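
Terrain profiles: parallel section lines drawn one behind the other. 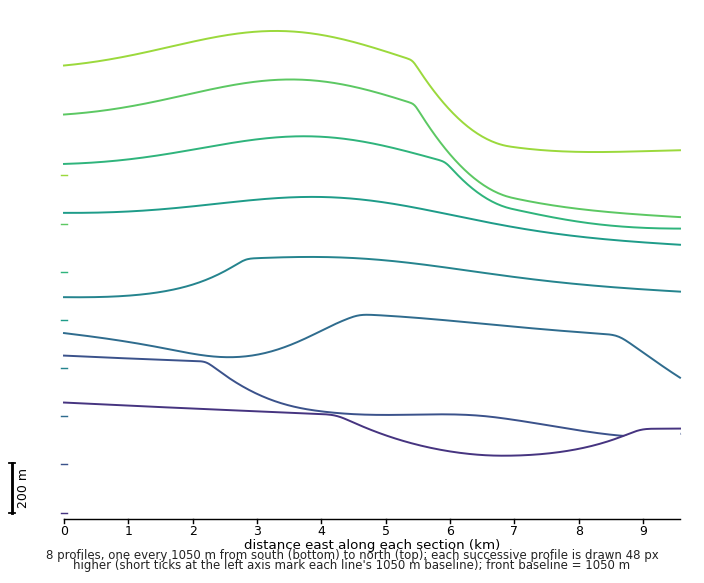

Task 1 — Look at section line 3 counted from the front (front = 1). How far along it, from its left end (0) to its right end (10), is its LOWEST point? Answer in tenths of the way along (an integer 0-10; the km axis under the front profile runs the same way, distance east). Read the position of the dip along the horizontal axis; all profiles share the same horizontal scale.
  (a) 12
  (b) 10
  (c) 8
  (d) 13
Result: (b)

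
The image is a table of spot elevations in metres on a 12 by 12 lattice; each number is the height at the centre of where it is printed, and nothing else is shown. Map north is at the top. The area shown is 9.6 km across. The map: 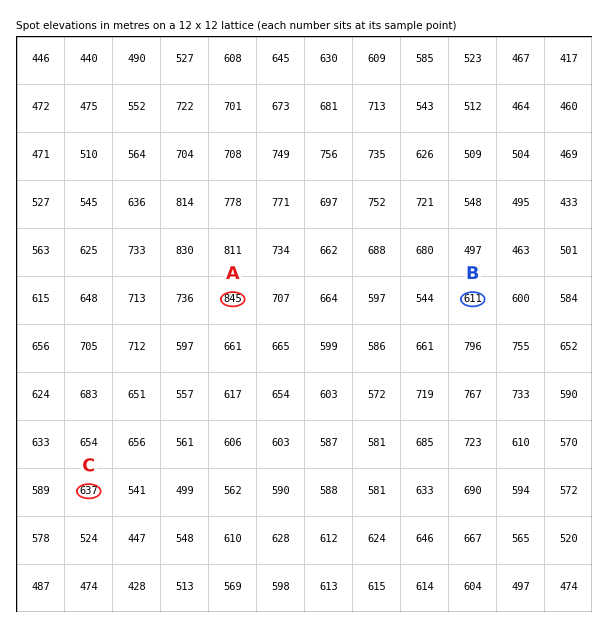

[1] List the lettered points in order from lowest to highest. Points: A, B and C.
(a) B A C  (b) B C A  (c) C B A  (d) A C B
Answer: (b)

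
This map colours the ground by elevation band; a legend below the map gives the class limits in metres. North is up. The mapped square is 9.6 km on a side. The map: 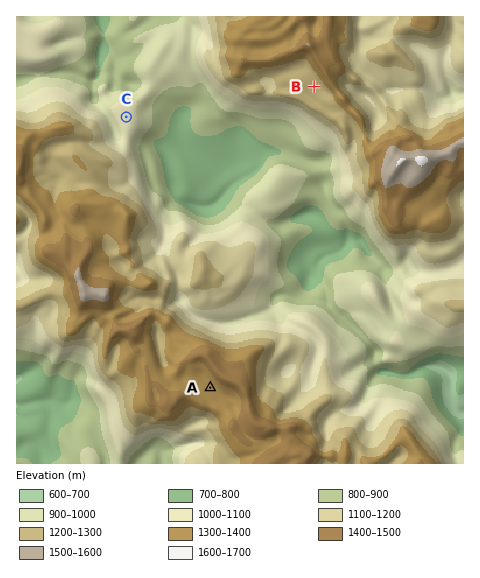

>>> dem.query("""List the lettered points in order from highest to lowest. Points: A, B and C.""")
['A', 'B', 'C']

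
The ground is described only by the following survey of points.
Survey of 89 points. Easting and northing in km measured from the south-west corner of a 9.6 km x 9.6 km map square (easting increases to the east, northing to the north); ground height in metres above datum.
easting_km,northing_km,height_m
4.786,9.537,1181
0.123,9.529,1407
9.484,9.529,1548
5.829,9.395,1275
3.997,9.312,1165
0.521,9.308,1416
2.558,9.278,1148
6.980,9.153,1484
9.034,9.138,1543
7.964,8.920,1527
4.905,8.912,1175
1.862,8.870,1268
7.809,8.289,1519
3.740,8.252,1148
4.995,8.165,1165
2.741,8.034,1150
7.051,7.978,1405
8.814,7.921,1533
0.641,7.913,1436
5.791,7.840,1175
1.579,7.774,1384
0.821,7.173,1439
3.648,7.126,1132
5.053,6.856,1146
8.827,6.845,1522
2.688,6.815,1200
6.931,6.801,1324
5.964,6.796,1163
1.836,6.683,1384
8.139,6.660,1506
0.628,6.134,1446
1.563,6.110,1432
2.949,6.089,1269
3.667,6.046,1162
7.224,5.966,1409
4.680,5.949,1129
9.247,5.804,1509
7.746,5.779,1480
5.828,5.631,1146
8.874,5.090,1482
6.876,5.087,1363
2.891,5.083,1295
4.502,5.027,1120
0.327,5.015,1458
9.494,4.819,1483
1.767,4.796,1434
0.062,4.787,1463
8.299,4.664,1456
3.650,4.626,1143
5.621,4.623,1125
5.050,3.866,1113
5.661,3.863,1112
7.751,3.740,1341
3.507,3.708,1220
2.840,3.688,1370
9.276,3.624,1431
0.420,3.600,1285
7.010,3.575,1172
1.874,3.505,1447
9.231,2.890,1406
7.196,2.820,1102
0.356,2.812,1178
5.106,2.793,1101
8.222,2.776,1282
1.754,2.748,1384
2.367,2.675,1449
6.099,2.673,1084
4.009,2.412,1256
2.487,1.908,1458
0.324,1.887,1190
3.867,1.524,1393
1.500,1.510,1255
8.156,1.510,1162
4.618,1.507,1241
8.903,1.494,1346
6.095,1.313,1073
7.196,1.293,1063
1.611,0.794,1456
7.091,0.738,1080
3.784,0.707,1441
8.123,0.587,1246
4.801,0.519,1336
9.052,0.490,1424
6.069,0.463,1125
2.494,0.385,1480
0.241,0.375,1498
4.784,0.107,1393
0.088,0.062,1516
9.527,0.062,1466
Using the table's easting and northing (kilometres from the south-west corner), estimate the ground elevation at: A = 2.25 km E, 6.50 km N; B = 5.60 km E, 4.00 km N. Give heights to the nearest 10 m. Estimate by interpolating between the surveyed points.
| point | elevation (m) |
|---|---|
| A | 1320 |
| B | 1110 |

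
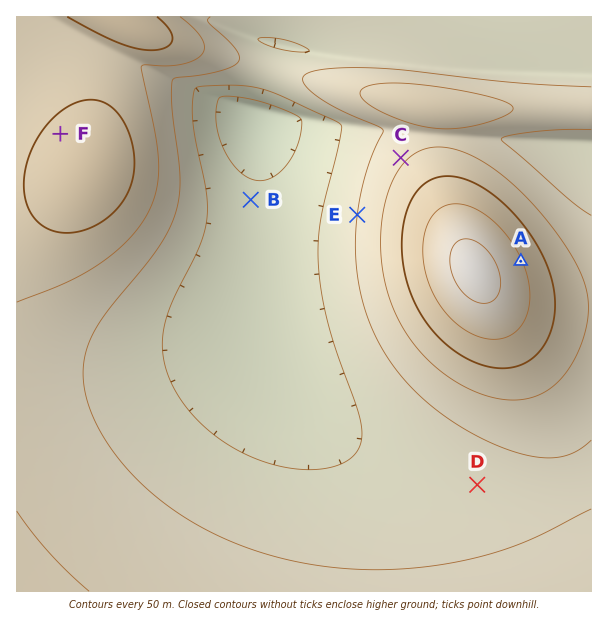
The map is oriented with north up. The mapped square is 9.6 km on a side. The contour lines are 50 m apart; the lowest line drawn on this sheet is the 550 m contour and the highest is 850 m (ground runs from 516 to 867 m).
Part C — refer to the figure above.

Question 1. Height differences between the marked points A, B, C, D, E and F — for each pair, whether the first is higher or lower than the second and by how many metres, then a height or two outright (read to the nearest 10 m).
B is lower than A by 240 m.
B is lower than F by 200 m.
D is lower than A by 170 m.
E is lower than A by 150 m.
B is lower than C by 130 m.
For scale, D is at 630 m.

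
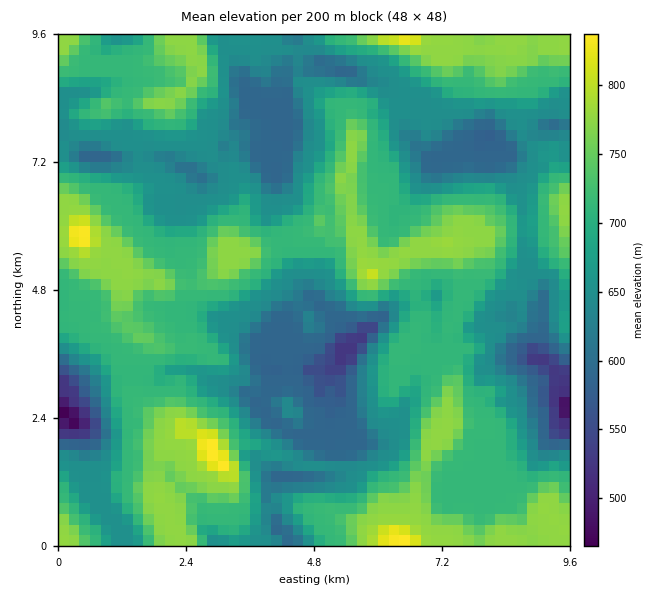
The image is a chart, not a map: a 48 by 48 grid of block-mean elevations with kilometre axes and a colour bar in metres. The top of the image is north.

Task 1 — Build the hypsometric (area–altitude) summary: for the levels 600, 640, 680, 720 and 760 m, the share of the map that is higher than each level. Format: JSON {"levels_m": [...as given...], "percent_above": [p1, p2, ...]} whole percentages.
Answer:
{"levels_m": [600, 640, 680, 720, 760], "percent_above": [86, 80, 55, 25, 17]}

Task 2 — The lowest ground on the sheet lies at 465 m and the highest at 835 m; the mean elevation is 685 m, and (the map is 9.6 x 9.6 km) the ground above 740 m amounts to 18.8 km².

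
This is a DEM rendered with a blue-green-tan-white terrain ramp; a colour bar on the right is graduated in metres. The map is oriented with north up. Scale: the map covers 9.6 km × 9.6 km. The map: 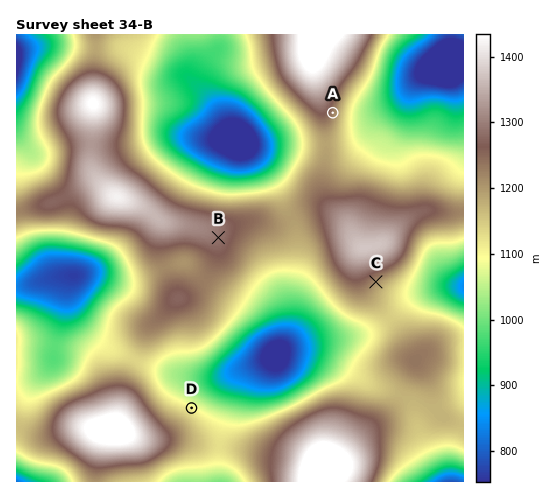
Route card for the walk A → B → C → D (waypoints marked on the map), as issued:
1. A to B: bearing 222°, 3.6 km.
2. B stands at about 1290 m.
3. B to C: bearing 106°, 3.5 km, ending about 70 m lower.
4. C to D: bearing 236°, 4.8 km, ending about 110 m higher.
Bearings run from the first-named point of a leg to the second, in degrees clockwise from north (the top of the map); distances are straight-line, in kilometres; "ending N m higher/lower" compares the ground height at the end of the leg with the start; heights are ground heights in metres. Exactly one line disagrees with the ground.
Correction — Line 4: it should read "ending about 110 m lower".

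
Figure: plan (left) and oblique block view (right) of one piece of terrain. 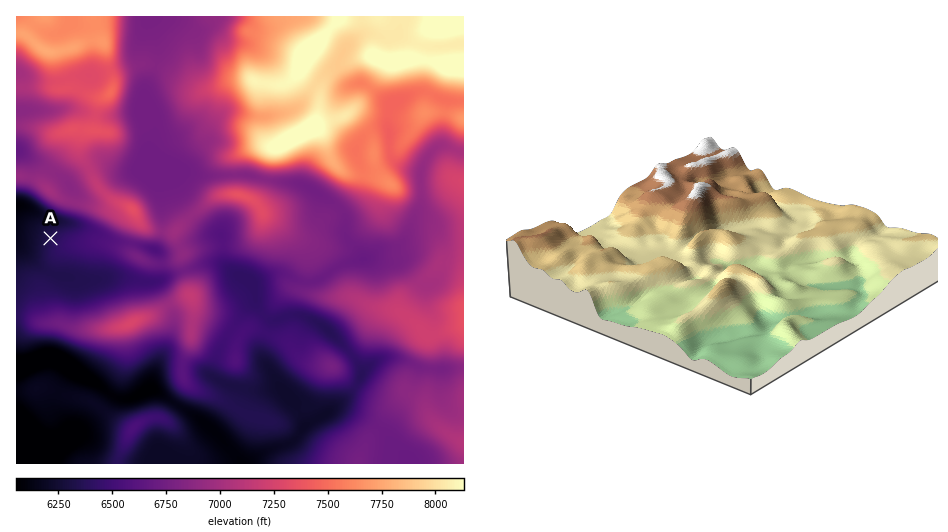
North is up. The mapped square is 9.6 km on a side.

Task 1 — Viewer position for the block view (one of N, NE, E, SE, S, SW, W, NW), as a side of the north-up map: SW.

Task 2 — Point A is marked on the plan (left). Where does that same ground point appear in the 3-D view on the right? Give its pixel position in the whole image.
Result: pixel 638 310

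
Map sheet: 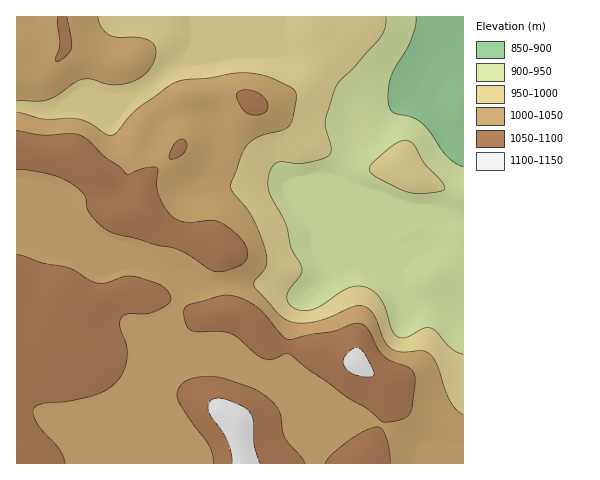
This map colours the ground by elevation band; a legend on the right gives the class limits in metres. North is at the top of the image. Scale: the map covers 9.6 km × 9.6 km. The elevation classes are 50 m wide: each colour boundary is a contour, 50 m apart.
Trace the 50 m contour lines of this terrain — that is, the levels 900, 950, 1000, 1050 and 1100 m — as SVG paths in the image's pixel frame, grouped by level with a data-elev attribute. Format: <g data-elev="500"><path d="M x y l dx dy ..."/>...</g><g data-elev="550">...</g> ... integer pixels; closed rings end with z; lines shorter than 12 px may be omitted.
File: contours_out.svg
<g data-elev="900"><path d="M463 166l-7-2-10-9-17-24-8-8-9-6-17-4-6-7-1-12 3-17 19-35 5-16 1-9"/></g><g data-elev="950"><path d="M463 354l-11-5-15-17-6-4-8 1-17 8-9-1-5-7-6-20-5-9-7-8-9-5-8-1-9 2-27 18-13 4-7 0-7-2-4-3-3-5 1-8 12-16 2-7-11-21-6-26-16-29-1-11 2-10 3-7 5-3 28 1 16-4 8-5 1-7-6-25 9-32 6-9 14-13 27-31 4-10 1-10"/><path d="M411 193l10 1 17-2 6-2 1-3-5-7-16-18-11-18-4-3-5-1-7 3-9 7-16 14-3 5 2 4 6 5 23 11z"/></g><g data-elev="1000"><path d="M463 415l-7-5-6-10-12-33-6-11-8-5-22 1-12-4-6-8-10-25-7-8-11-1-36 15-14 2-12 0-7-3-7-4-25-29-1-6 9-10 3-6 0-14-13-33-7-10-14-16-1-7 11-32 7-10 9-6 26-7 6-5 3-8 3-20-1-5-3-4-25-12-19-3-13 0-26 5-29 3-10 4-31 22-10 10-12 15-6 3-5-1-15-10-10-4-11-2-25 1-28-7"/><path d="M17 101l22 0 9-1 9-5 18-13 8-3 8 0 18 5 10 1 15-4 13-8 5-8 3-9 1-7-3-6-12-5-23-1-8-2-8-7-4-11"/></g><g data-elev="1050"><path d="M65 463l-6-14-22-26-4-9 1-5 8-5 26-3 24-5 11-4 9-6 10-12 5-16 0-12-7-20 1-8 6-4 18 0 12-3 12-7 2-4 0-3-4-6-6-6-23-8-12-1-20 7-9 0-7-2-21-13-26-5-26-9"/><path d="M305 463l-4-7-15-17-3-7-4-21-5-7-8-8-14-8-29-10-14-2-15 2-8 3-5 4-4 6 0 7 14 23 18 24 3 9 1 9"/><path d="M391 463l-5-26-4-8-5-2-12 3-14 9-19 15-7 9"/><path d="M382 421l6 1 10-2 7-2 4-4 3-8 3-30-2-5-4-3-18-7-8-6-6-7-8-18-6-5-9-1-20 7-46 8-7-4-22-27-10-6-12-5-9-2-8 1-31 9-5 3 0 5 1 8 2 6 3 3 7 2 23-1 10 2 9 6 18 16 8 4 7 0 13-5 5 0 56 42 23 14z"/><path d="M17 169l11 1 21 4 12 4 10 5 13 12 3 14 5 7 10 11 10 6 46 12 18 4 14 7 18 13 7 2 8 0 13-4 7-3 4-6 0-8-4-8-8-10-12-8-12-4-26 2-9-3-5-4-7-9-6-12-1-11 1-14-1-2-13 1-17 6-7-7-16-11-16-16-7-5-11-2-28 2-25-4"/><path d="M170 159l8-2 7-5 2-7-2-5-5-1-5 4-6 11z"/><path d="M250 115l8 0 7-3 3-4-1-6-4-6-7-4-8-2-7 1-4 4 1 6 5 9z"/><path d="M58 17l-1 8 3 18-5 16 1 2 1 1 10-7 4-7 0-8-4-23"/></g><g data-elev="1100"><path d="M259 463l-5-17-1-25-3-9-6-5-12-5-10-4-7 0-6 5 0 8 18 29 4 12 1 11"/><path d="M359 376l11 1 3-1 1-2-10-21-3-4-5-1-9 6-4 8 5 9z"/></g>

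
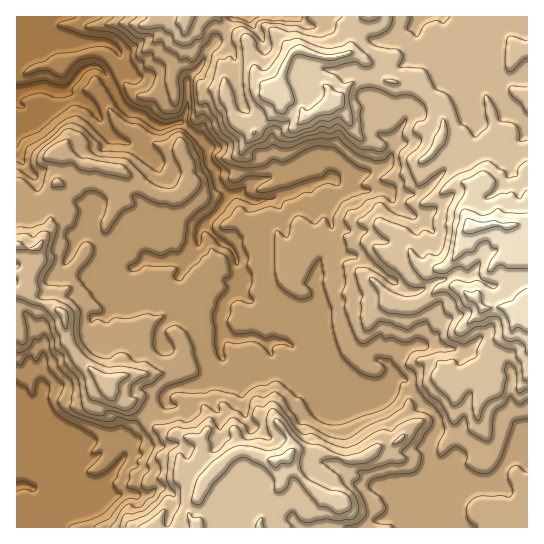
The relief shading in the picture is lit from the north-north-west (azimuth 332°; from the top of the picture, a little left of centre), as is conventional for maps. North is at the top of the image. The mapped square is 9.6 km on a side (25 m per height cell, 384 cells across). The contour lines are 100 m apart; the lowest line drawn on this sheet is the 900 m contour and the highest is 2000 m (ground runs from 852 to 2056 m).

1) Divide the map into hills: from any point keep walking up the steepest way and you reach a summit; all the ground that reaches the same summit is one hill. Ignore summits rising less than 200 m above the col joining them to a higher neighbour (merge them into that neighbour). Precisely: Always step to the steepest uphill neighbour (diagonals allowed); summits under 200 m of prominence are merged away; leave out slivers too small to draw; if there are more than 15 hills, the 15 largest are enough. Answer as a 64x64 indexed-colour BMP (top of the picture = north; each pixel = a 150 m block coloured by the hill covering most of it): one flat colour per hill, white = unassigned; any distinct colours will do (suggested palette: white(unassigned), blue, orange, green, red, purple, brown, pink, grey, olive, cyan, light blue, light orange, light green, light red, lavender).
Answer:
<image width="64" height="64" href="data:image/bmp;base64,Qk12CAAAAAAAAHYAAAAoAAAAQAAAAEAAAAABAAQAAAAAAAAIAAATCwAAEwsAABAAAAAAAAAA////ALR3HwAOf/8ALKAsACgn1gC9Z5QAS1aMAMJ34wB/f38AIr28AM++FwDox64AeLv/AIrfmACWmP8A1bDFACIiIiIiIiIiIiIiIiIiIiIiIiIiIiIiIiIhERERERERIiIiIiIiIiIiIiIiIiIiIiIiIiIiIiIiIiEREREREREiIiIiIiIiIiIiIiIiIiIiIiIiIiIiIiIiIRERERERESIiIiIiIiIiIiIiIiIiIiIiIiIiIiIiIiIhERERERERIiIiIREiIiIiIiIiIiIiIiIiIiIiIiIiIhERERERERERERERERIiIiIiIiIiIiIiIiIiIiIiIiIiIRERERERERERERERESIiIiIiIiIiIiIiIiIiIiIiIiIhEREREREREREREREREiIiIiIiIiIiIiIiIiIiIiIiIiIRERERERERERETMRESIiIiIiIiIiIiIiIiIiIiIiIiIhEREREREREREREzMREiIiIiIiIiIiIiIiIiIiIiIiIiERERERERERERETMzEyIiIiIiIiIiIiIiIiIiIiIiIiIRERERERETERETMzMzIiIiIiIiIiIiIiIiIiIiIiIiIhERERERETMzETMzMzMyIiIiIiIiIiIiIiIiIiIiIiIiIRERERERMzMzMzMzMzMiIiIiIiIiIiIiIiIiIiIiIiIhEREREREzMzMzMzMzMzIiIiIiIiIiIiIiIiIiIiIiIhERERERETMzMzMzMzMzMyIiIiIiIiIiIiIhERESIiIhERERERERMzMzMzMzMzMzMiIiIiIiIiIiIiEREREiIhEREREREREzMzMzMzMzMzMzIiIiIiIiIiIiIRERERIhERERERERETMzMzMzMzMzMzMzMzIiIiIiIiIREREREhERERERERERMzMzMzMzMzMzMzMzMyIiIiIiIhEREREREREREREREREzMzMzMzMzMzMzMzMzIiIiIiIhERERERERERERERERETMzMzMzMzMzMzMzMzMREREiIhERERERERERERERERERMzMzMzMzMzMzMRMzMRERESIhEREREREREREREREREREzMzMzMzMzMzMRERERERERERERERERERERERERERERETMzMzMzETMzMxERERERERERERERERERERERERERERERMzMzMzERMzMzEREREREREREREREREREREREREREREREzMzMzMxMzMzMzERERERERERERERERERERERERERERETMzMzMzMzMzMzMzERERERERERERERERERERERERERERMzMzMzMzMzMzMzMxEREREREREREREREREREREREREREzMzMzMzMzMzMzMzERERERERERERERERERERERERERETMzMzMzMRMzMzMzERERERERERERERERERERERERERERMzMzMzERETMzMzEREREREREREREREREREREREREREREzMzMzEREREzMzMRERERERERERERERERERERERERERETMzMzERERERERMxERERERERERERERERERERERERERERMzMzMREREREREREREREREREREREREREREREREREREREzMzMxERERMxERERERERERERERERERERERERERERERETMzMzMREREzERERERERERERERERERERERERERERERERMzMzMxEREzMREREREREREREREREREREREREREREREREzMzMzMRMzMxERERERERERERERERERERERERERERERETMzMzMzMzMzMRERERERERERERERERERERERERERERERMzMzMzMzMzMzEREREREREREREREREREREREREREREREzMzMzMzMzMzMRERERERERERERERERERERERERERERETMzMzMzMzMzMxERERFEQRFERBEREURERERBERERERERMzMzMzMzMzMzERERFEREREREREFEREREREQREREREREzMzMzMzMzMzMREREUREREREREREREREREREERERERETMzMzMzMzMzMxEREURERERERERERERERERERBERERERMzMzMzMzMzMxERERREREREREREREREREREREREEREREzMzMzMzMzMRERERFEREREREREREREREREREREQRERETMzMzMzMzERERERFERERERERERERERERERERERBERERMzMzMzMzEREREREUREREREREREREREERREREREERERETMzMzMzERERERERFEREREREREREREERFEREREQREREREzMzMzERERERERERREREREREREREQRERRERERBEREREzMzMzMREREREREREURERERERERERBERREREREEREREzMzMzEREREREREREREUREREREREREREREREREQRERETMzMxERERERERERERERREREREREREREREREREQRERERERERERERERERERERERFERERERERERERERERERBEREREREREREREREREREREREURERERERERERERERERBERERERERERERERERERERERERRERERERERERERERERBERERERERERERERERERERERERREREREREREREREREREERERERERERERERERERERERERFEREREREREREREREREERERERERERERERERERERERERFEREREREREREREREREQRERERERERERERERERERERERFERERERERERERBERRERBERERERERERERERERERERERERREREREREREEREREUREEREREREREREREREREREREREREURERERBERERERERFEQRERERER"/>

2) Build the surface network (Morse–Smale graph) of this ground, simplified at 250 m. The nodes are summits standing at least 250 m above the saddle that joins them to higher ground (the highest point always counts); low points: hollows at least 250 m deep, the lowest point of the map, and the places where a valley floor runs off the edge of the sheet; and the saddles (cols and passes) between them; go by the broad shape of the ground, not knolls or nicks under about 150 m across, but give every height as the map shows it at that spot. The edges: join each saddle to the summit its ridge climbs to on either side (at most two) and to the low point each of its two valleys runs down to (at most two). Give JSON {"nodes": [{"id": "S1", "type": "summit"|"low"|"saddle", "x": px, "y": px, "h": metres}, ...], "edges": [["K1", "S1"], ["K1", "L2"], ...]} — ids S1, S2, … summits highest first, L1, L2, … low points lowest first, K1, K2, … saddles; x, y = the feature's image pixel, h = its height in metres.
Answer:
{"nodes": [
{"id": "S1", "type": "summit", "x": 471, "y": 226, "h": 2056},
{"id": "S2", "type": "summit", "x": 289, "y": 457, "h": 1847},
{"id": "S3", "type": "summit", "x": 106, "y": 383, "h": 1700},
{"id": "L1", "type": "low", "x": 17, "y": 90, "h": 852},
{"id": "L2", "type": "low", "x": 17, "y": 486, "h": 985},
{"id": "K1", "type": "saddle", "x": 435, "y": 414, "h": 1353},
{"id": "K2", "type": "saddle", "x": 143, "y": 418, "h": 1348},
{"id": "K3", "type": "saddle", "x": 165, "y": 194, "h": 1323}],
"edges": [["K1", "S1"], ["K1", "S2"], ["K1", "L1"], ["K2", "S2"], ["K2", "S3"], ["K2", "L1"], ["K2", "L2"], ["K3", "S1"], ["K3", "S3"], ["K3", "L1"]]}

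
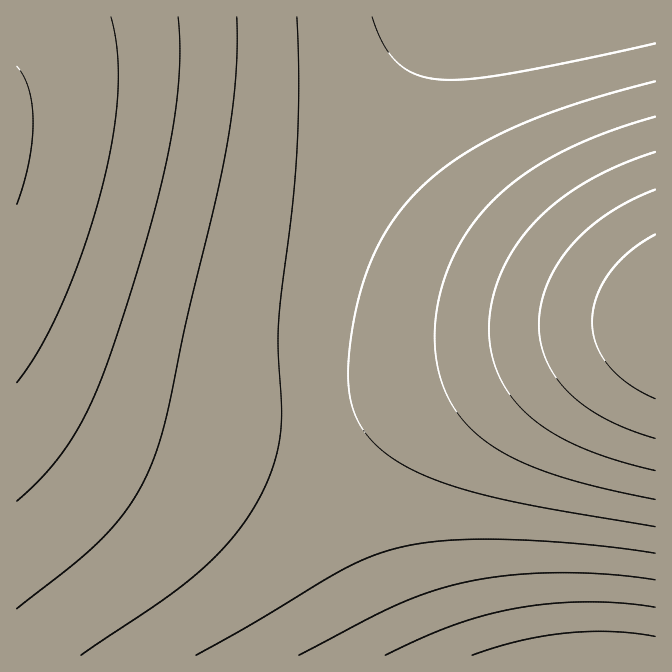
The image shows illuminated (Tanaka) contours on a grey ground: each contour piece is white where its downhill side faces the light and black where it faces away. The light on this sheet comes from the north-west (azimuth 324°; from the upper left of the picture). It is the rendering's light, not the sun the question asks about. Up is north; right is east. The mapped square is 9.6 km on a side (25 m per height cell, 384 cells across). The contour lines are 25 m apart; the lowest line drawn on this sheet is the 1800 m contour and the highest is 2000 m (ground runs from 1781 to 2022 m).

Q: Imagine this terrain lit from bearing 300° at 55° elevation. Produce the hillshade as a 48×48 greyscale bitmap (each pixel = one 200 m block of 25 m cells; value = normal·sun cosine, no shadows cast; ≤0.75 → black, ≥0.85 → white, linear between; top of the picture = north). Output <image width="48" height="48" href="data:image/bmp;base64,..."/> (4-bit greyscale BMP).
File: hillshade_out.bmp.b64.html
<image width="48" height="48" href="data:image/bmp;base64,Qk32BAAAAAAAAHYAAAAoAAAAMAAAADAAAAABAAQAAAAAAIAEAAATCwAAEwsAABAAAAAAAAAAAAAAABEREQAiIiIAMzMzAERERABVVVUAZmZmAHd3dwCIiIgAmZmZAKqqqgC7u7sAzMzMAN3d3QDu7u4A////AJmZiIiIiIiIiIiIh3d3d3d3d3d3eIiIiZmZmZiIiIiIiIiIiId3d3d3d3d3eIiIiJmZmZmZmIiIiIiIiIiHd3d3d3d3eIiIiJmZmZmZmZmYiIiIiIiIiId3d3d3iIiIiJmZmZmZmZmZmZiIiIiIiIiIiIiIiIiIiJmZmZmZmZmZmZmZmIiIiIiIiIiIiIiIiJmZmZmZmZmZmZmZmZmIiIiIiIiIiIiIiJmZmZmZmZmZmZmZmZmZmZiIiIiIiIiIiJmZmZmZmZmZmZmZmZmZmZmZmIiIiIiIiJmZmZmZmZmZmZmZmZmZmZmZmZmIiIiIiJmZmZmZmZmZmZmZmZmZmZmZmZmZmYiIiJmZmZmZmZmZmZmaqqqqqqqZmZmZmZmZiJmZmZmZmZmZmZmqqqqqqqqqqpmZmZmZmZmZmZmZmZmZmZqqqqqqqqqqqqqpmZmZmZmZmZmZmZmZmaqqqqqqqqqqqqqqqpmZmZmZmZmZmZmZmaqqqqq7u7u7qqqqqqqZmZmYiJmZmZmZmaqqqqu7u7u7u7uqqqqqmZmIiIiZmZmZmaqqqru7u7u7u7u7uqqqqpmIiIiJmZmZmaqqq7u7u7u7u7u7u7qqqpiIiIiImZmZmaqqq7u7u8zMzMu7u7u6qoiIiIiIiZmZmaqqq7u7zMzMzMzMu7u7uoiIiIiIiJmZmaqqq7u8zMzMzMzMzLu7u4iIiIiIiImZmZqqq7u8zMzMzMzMzMy7u4iIiIiIiImZmZqqq7vMzMzM3d3MzMzMu4iIiIiIiIiZmZqqq7vMzMzd3d3d3czMzJiIiIiIiIiZmZqqq7vMzM3d3d3d3d3MzJiIiIiIiIiJmZmqq7vMzM3d3d3d3d3czJiIiIiIiIiJmZmqq7vMzM3d3d3d3d3dzJmIiIiIiIiImZmqq7vMzN3d3d3d3d3d3ZmIiIiIiIiImZmqqru8zM3d3d3d3d3d3ZmIiIiIiIiImZmaqru8zM3d3d3e7d3d3ZmIiIiIiIiIiZmaqru8zM3d3d3u7u3d3ZmYiIiIiIiIiZmaqru8zM3d3d3u7u7d3ZmYiIiIiIiIiJmZqqu7zMzd3d3e7u7d3ZmYiIiIiIiIiJmZqqu7zMzd3d3d7u7t3ZmZiIiIiIiIiJmZqqu7vMzN3d3d3u7t3ZmZiIiIiIiIiJmZmqq7vMzN3d3d3e7t3ZmZiIiIiIiIiImZmqq7u8zM3d3d3d3d3ZmZmIiIiIiIiImZmqqru8zMzd3d3d3d3ZmZmIiIiIiIiImZmaqru7zMzN3d3d3d3amZmYiIiIiIiIiZmaqqu7vMzM3d3d3d3aqZmYiIiIiIiIiZmaqqu7u8zMzd3d3d3aqZmZiIiIiIiIiZmZqqq7u7zMzM3d3d3aqZmZmIiIiIiIiZmZqqqru7vMzMzd3d3aqpmZmIiIiIiIiJmZmqqqu7u8zMzN3d3aqpmZmYiIiIiIiJmZmqqqu7u7zMzMzd3aqqmZmZiIiIiIiJmZmaqqq7u7vMzMzM3aqqmZmZiIiIiIiJmZmZqqqru7u8zMzMzA=="/>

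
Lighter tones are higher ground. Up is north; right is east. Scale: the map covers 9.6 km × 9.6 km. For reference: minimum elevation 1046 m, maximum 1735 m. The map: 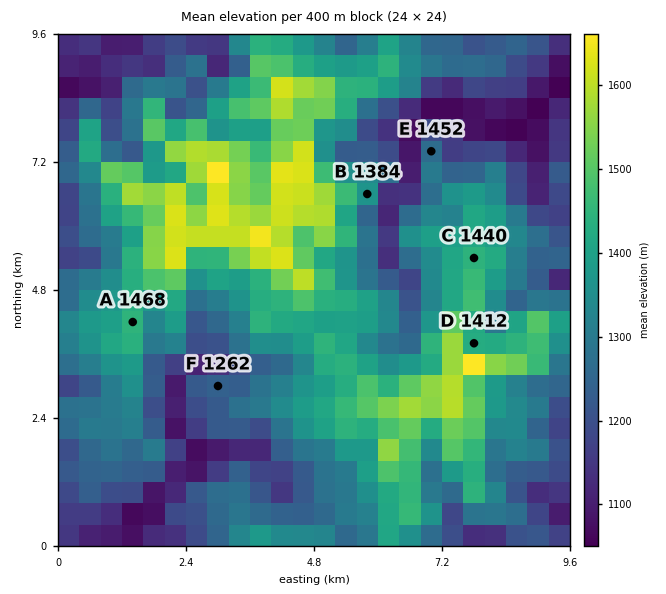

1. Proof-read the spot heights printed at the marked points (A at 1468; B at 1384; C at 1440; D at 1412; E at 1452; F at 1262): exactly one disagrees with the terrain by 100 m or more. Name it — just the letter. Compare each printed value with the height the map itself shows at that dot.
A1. E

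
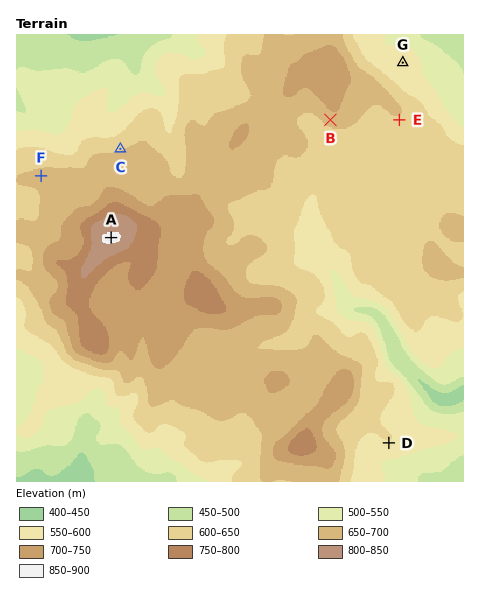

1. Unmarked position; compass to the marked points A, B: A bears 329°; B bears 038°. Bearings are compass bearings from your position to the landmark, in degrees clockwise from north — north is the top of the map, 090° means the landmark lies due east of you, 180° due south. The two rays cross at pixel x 166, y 330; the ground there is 730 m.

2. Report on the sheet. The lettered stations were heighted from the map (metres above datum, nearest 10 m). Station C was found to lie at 650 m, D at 590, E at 640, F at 670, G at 580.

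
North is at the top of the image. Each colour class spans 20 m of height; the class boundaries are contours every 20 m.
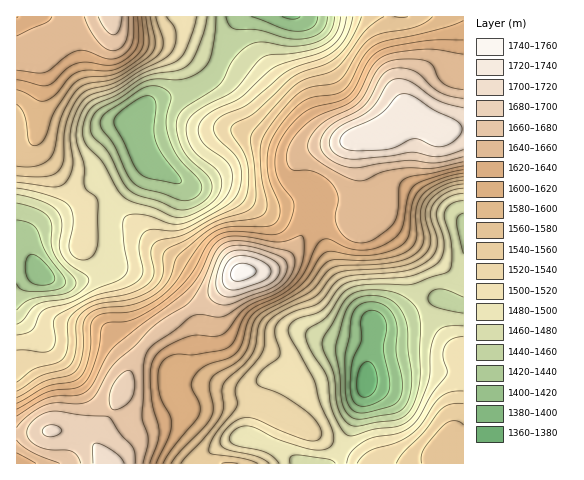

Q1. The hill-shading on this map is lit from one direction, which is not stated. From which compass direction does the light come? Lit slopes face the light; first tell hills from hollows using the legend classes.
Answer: W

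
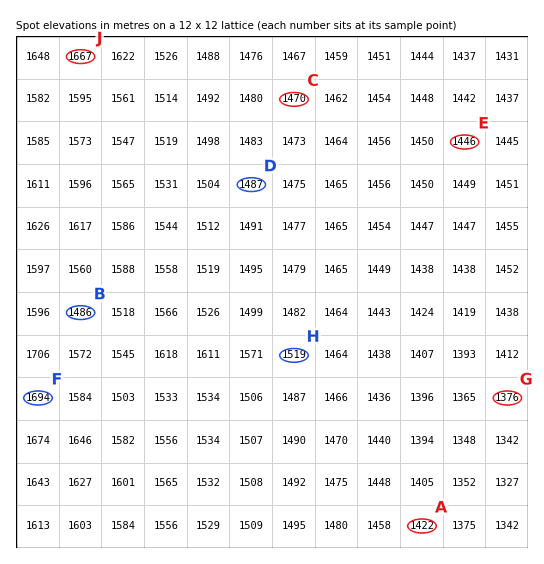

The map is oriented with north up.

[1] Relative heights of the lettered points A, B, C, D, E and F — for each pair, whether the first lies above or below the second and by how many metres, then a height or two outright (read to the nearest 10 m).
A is below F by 270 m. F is above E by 240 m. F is above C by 220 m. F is above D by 200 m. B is below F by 200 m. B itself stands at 1490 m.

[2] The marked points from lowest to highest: G H J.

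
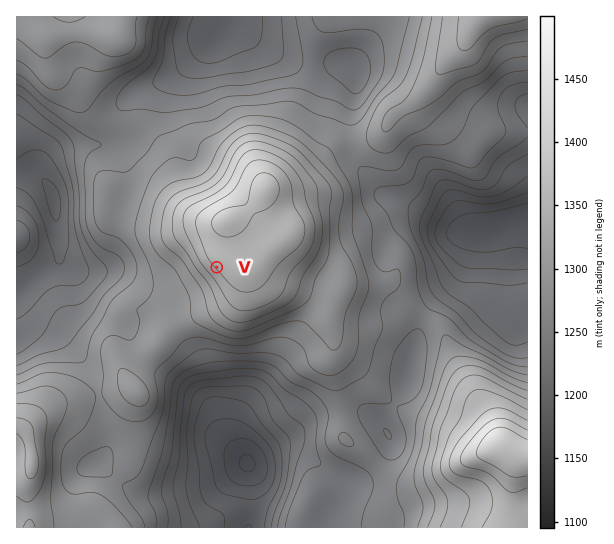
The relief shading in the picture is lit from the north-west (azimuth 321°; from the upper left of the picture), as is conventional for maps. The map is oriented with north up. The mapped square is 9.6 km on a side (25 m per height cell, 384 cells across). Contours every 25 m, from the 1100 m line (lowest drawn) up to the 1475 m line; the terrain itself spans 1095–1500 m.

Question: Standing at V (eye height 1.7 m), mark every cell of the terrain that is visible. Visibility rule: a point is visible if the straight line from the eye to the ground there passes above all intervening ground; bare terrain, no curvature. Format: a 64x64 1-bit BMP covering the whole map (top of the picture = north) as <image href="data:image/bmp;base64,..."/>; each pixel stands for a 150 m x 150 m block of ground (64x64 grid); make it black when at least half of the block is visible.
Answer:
<image width="64" height="64" href="data:image/bmp;base64,Qk0+AgAAAAAAAD4AAAAoAAAAQAAAAEAAAAABAAEAAAAAAAACAAATCwAAEwsAAAIAAAAAAAAA////AAAAAAB////5/AAAAH////j4AAAAf///8DgAAAA////gEAAAAD///8AAAAAAP///gAAAAAA/H/8AAAAAAD4P/wAAAAAAPgf+AAAAAAA/A/4AAAAAAH8B/AAAAAAAf4H8AAAAAAD/gPwAAAAAAP+AfAAAAAAA/8B4AAAAAAD/wPgAAAAAAP/B+AAAAAAA/8PwAAAAAAD/h/AAAAAAAP+P8AAAAAAA/w/8AAAAAAD+H/wAAAAAAP4f/AAAAAAA/z/8AAAAAAD/v/wAAAAAAP///gAAAAAA/x//gAAAAAD/j//gAAAAAP+P/+AAAAAA////4AAAAAD///hgAAAAAP//8GAAAAAA//jgwAAAAAD/+MCAAAAAAPw8wAAAAAAA+D4AAAAAAADwPAAAAAAAAPA4AAAAAAAA4DAAAAAAAADAMAAAAAAAAMAAAAAAAAAAgAAAAAAAAAAAAAAAAAAAAAAAAAAAAAAAAAAAAAAAAAAAAAAAAAAAAAAAAAAAAAAAAAAAAAAAAAAAAAAAAAAAAAAAAAAAAAAAAAAAAAAAAAAAAAAAAAAAAAAAAAAAAAAAAAAAAAAAAAAAAAAAAAAAAAAAAAAAAAAAAAAAAAAAAAAAAAAAAAAAAAAAAAAAAAAAAAAAAAAAAAAAAAAAAAAAAAAAAAAAAAAAAAAAAAAAAAAAAAAAAAAAAA=="/>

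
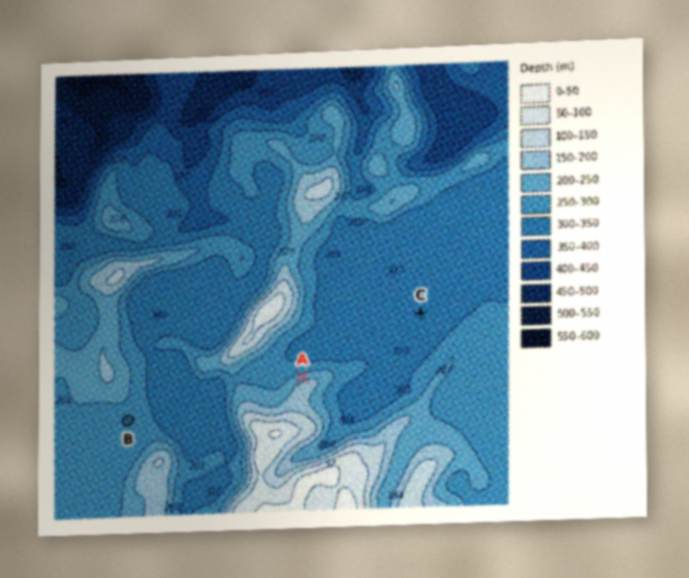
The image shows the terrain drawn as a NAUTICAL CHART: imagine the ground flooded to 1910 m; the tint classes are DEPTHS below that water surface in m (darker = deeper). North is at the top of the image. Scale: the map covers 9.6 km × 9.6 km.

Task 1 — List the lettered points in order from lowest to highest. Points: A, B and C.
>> C B A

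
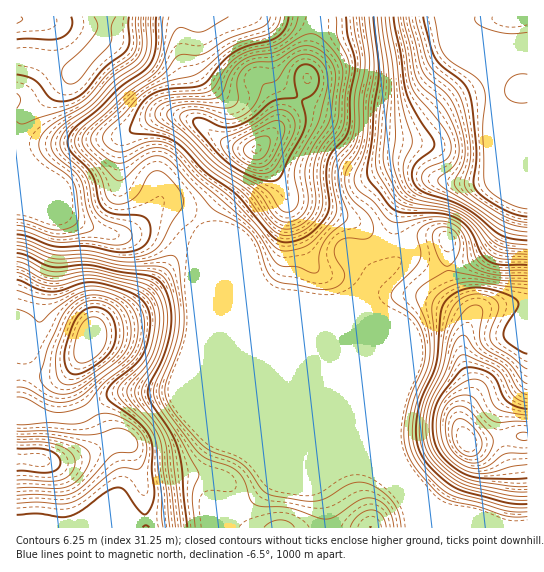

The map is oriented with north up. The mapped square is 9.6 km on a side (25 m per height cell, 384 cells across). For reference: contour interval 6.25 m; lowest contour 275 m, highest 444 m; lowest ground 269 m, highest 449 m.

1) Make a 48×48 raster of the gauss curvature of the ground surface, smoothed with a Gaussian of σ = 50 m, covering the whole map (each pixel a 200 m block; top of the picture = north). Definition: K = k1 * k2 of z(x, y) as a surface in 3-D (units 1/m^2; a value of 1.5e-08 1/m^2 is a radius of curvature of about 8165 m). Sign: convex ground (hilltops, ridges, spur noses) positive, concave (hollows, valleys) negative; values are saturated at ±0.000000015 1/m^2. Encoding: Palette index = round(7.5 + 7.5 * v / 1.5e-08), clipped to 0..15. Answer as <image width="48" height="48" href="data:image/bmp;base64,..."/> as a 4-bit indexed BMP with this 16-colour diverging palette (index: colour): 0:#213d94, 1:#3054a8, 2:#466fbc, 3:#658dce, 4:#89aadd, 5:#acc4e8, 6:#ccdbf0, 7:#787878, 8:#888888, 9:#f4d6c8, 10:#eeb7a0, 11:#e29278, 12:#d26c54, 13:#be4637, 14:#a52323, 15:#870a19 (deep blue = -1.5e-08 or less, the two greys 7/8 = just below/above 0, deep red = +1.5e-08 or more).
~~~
<image width="48" height="48" href="data:image/bmp;base64,Qk32BAAAAAAAAHYAAAAoAAAAMAAAADAAAAABAAQAAAAAAIAEAAATCwAAEwsAABAAAAAAAAAAlD0hAKhUMAC8b0YAzo1lAN2qiQDoxKwA8NvMAHh4eACIiIgAyNb0AKC37gB4kuIAVGzSADdGvgAjI6UAGQqHAHiHd3iIh1Z3d4d3eJmHd2e9uGeHeIh2I3iHZneId1Z3iId3d4h3d3eKp1d3d5uDNHiHZneId4h4iYd2Znh3d4d3hXd0E4mHiHiHd3iJiKp4iIiHaJiJh4d3dnd0Emdoq3eJmYeIhmd3ZnmpeYiIh3h2d3dlRrlFiViqmHd4hDaHZXmoaIiIh3d3d3NWi+pVeEnLl2Znh3d2VXhld4iIiHd3hyJYz/tnh1m5dmZmrtdVZ6h3eIiIiIiIhwN8//tEaXiHdmZ4z+hFeYh3iIiIiIiIdhSc7/kyfKhmiYeJvKdniIiIiIiIiIiIdzWc25dlioh2eId3d3eaiIiIiIiIiIiId0We+3iWZ4hmZUNERWjIiIiIiIiIiIiId0SO6WeFWaiJl0RUNFr4iIiIiIiIiIiIh1R6hmd2a0V4iGeHU0noiIiIiIiIiIiIh3Z2NXmoemZmaIeIdmaYeIiIiIiIiIiIiIq2Joq6d3d3irqYiZdneIiIiIiIiIiIiIv3RWeHZ4h2iry5mrhmd4iIiIiIiIiIiInXZUaHeYd3eKupmZhkd4iIiIiIiIiIiIqmiFeqmIeIebuoiZl0Z4iIiIiIiIiIiIt1Z2aJiId2acy5iap0Z4iIiIiIiIiHeJhVZ2d4iIdjSc3Kibt1d4iIiHd3d3d3d3VWeaqXZ4dSOM3Keblmh4iId3eHdneHd3dWeb2mVpZEWMyoZ4VHiIiHdmeIiHd3d4h2ZoqGaMdWZ6qHZTAmiIiHdph4mHd3iId3ZDWHeNhlZ3eJliAmiIiHd4d3h3d4iIh2UhWZh9lnh1WbuWNGiIiIlkZ1aJh3d4iGZSR3eIeLpjScqYZniIiIxBRkaah3d3h57nM0ZzWct0SKmId3eIiNtldleZd3ZmZs/8M1eDWbuFNXd3d4d4iZicyodlaIZVVv/8RYmleImVWIZnd3dmZmed7KdTWIdDNa+2V5qnd4iHnLh3eId3eId5u6hlZ4dTNVEViZmYiIioiZh3iId3iXQkeYh4qHdnm3ApuYiId4u5ZWeIiHdneGMBV3eKt2d4zYJImYiHd3mYVUaJmIZmeKlTZ2aKlVd3mXZmeIiHdmZ3d3aKu5d4m//Hh2aIdWh2d4qnaIiHZlWKqah5zKh3aP/Ih3eIdnh3d5y3eIiGZUWMy6hEiXdjFJuIh3d4h3d3d4qXeIiHdlRqqoYiREqlV4d6p3iJl3d3d4h3iIh4dlRnd3VHlo/ni6h6lmiZh4h3d4d3d4d3dmerhnd6uJuEaahmVGd3eIdmd4h3d3eIh4nNp4iKl3d0RoZWVGd2eYdmd4h3d3iYh4mqhniHVXmnZ4dod7qHeHd3h4h2Z3iXd3iIZVd0FHiHest2e+uImGd4h3d3d3iId3iHdmq1Jod2edxjfMqIqXd3d4iIiHd4h3d3d574R4eHZolliYd3iYd3eJmYiHd4h3d3eJzYRXiIZmeIdUVmZ3d3d4mHd3d3eIiHd3d3dniHd3iqY0VmZ3iIh3eHd4iHiIiHdmRZqHiHeInKdniYh3iZmHZniJmA=="/>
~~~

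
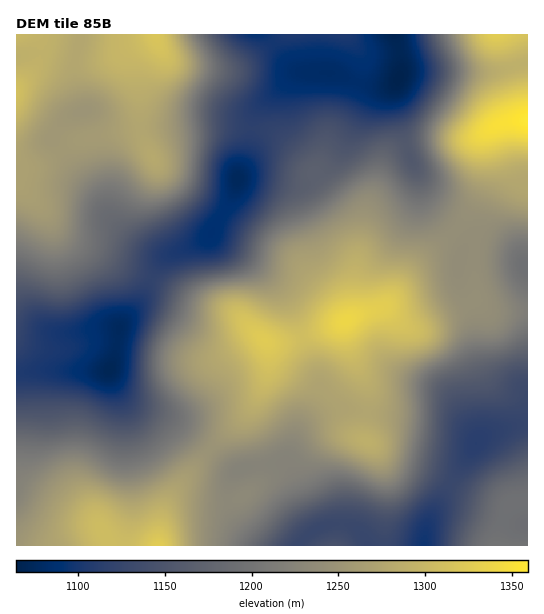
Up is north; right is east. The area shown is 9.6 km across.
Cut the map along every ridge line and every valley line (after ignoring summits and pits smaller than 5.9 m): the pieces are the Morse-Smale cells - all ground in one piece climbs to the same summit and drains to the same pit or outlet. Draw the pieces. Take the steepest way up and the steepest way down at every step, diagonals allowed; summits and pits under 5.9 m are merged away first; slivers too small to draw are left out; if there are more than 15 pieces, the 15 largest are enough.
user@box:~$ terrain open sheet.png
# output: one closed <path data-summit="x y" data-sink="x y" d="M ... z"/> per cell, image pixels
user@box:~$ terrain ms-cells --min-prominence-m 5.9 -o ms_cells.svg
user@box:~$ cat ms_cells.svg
<path data-summit="158 545" data-sink="110 369" d="M109 370l-74 0-19 3 1 173 141 0 3-27 6-15 16-23 26-30-10-10-30-22-27-9-12-7-15-19z"/><path data-summit="527 120" data-sink="398 79" d="M394 34l-112 1-9 9 18 23 12 5-6 1-8 5-32 30-5 20 13 2 14 7 17 15 21 25 22-24 28-54 6-6 16-6 8-5-2 6 1 23 11 38 10 23 7 24 8 13 23 21 17-22 12-24 0-45 3-7 7-6 11-4 23-2 0-56-5-1-20 7-21 3-76-2-5 3-1-21z"/><path data-summit="155 35" data-sink="238 179" d="M139 125l-1 2-8 3-56 12-13 10 12 17 23 24 11 22-13-14-20-12-40-7-13-5-5 0 0 6 27 25 12 19 10 10 42 20 26 14 18 7 8-14 7-7 40-18 6-6 3-8 20-33 4-19 9-20 4-24-21-3-17 0-40 5-17 6-8 7 0 6z"/><path data-summit="346 320" data-sink="475 444" d="M475 301l-57 26-12-1-21-17-14 1-26 11 0 10 4 14 19 44-1 24 80 6 19 10 11 13 14-9 37-12 0-110-34 0-8-2z"/><path data-summit="265 340" data-sink="110 369" d="M151 278l-10 22-22 29-3 23-7 17 2 7 12 20 7 7 12 7 27 9 41 31 38-38 8-12 12-28 0-27-33-31-40-12z"/><path data-summit="155 35" data-sink="110 369" d="M17 183l-1 189 10 1 9-3 71 1 5-3 4-11 4-28 22-29 10-21-86-42-10-10-12-19z"/><path data-summit="346 320" data-sink="398 79" d="M395 83l-22 10-6 6-28 54-22 23 30 37 8 23 0 73-4 9 34-12 8-9 18-26 44-40-23-22-8-13-25-75-4-17z"/><path data-summit="346 320" data-sink="238 179" d="M317 177l-14 6-10 0-36-6-18 1-11 27-17 30 7 7 35 21 27 25 15 27 8 22 46-18 6-10 1-65-4-19-8-16z"/><path data-summit="367 441" data-sink="423 545" d="M349 409l-22 4-20 10-11 14-9 24 29 68 13-4 17 0 12 5 11 16 54 0 5-23 23-39-21-11-37-14-19-14-7-3-3-3 3-26z"/><path data-summit="155 35" data-sink="398 79" d="M157 38l-1 7-13 15-4 11 1 57 9 22 0-6 8-7 10-4 47-7 37 3 6-21 32-30 8-5 6-1-12-5-18-24-31 22-13 4-18 0-38-7-8-6z"/><path data-summit="265 340" data-sink="238 179" d="M211 235l-16 10-29 12-7 7-7 15 43 23 40 12 31 28 12 1 23-5 2-2-8-21-15-27-27-25-35-21z"/><path data-summit="265 340" data-sink="423 545" d="M302 337l-16 5-19 1 1 29-12 28-8 12-37 36 0 3 18 16 10 3 23-5 25-1 10-33 22-38 0-14z"/><path data-summit="527 120" data-sink="527 267" d="M527 121l-16 0-10 2-11 6-5 6 0 49-13 29 0 11 5 19 30 8 11 6 9 10z"/><path data-summit="155 35" data-sink="83 111" d="M155 34l-8 7-38 17-34 1 0 21 9 31-15 6-14 15-3 8 9 11 13-9 8-3 43-8 14-4 0-56 4-11 13-15z"/><path data-summit="158 545" data-sink="423 545" d="M210 450l-27 31-16 23-7 21-1 20 103 1-19-17-10-12-5-12 0-18 4-11 5-5-8-4z"/>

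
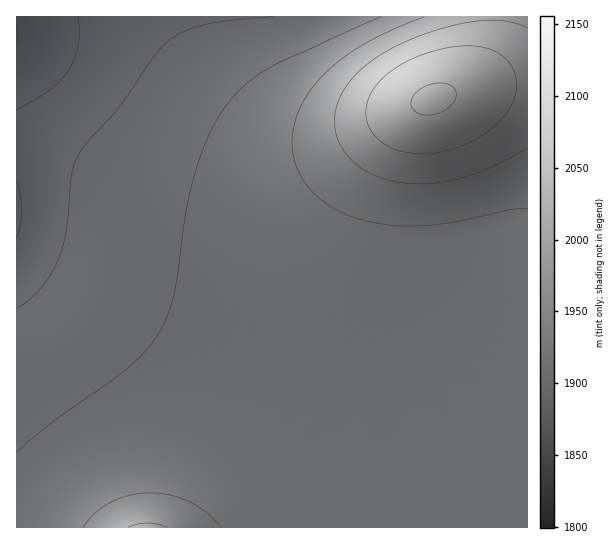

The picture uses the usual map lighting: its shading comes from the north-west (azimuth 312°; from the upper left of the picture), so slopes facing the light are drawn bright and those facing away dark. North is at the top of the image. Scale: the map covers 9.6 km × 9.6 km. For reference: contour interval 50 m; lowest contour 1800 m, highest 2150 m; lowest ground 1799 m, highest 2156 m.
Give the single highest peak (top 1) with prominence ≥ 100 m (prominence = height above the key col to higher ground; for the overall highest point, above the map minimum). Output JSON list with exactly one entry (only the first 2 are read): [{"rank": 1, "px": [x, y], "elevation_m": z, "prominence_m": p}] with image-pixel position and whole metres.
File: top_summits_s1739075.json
[{"rank": 1, "px": [433, 99], "elevation_m": 2156, "prominence_m": 357}]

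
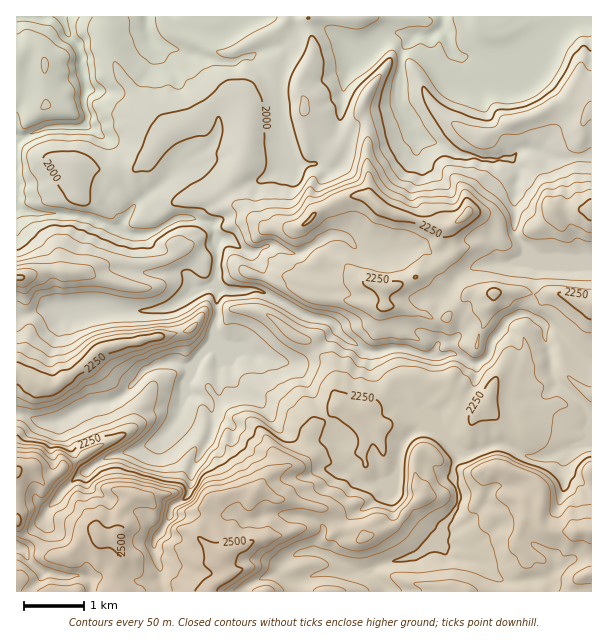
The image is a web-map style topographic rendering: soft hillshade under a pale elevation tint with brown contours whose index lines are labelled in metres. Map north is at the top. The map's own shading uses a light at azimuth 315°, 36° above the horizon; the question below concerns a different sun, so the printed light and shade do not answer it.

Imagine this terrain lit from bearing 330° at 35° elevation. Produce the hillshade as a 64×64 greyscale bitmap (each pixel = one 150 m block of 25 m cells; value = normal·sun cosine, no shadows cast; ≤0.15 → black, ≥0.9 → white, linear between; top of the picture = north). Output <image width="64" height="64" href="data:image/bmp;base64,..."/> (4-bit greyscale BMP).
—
<image width="64" height="64" href="data:image/bmp;base64,Qk12CAAAAAAAAHYAAAAoAAAAQAAAAEAAAAABAAQAAAAAAAAIAAATCwAAEwsAABAAAAAAAAAAAAAAABEREQAiIiIAMzMzAERERABVVVUAZmZmAHd3dwCIiIgAmZmZAKqqqgC7u7sAzMzMAN3d3QDu7u4A////AHfN3durmZiJqqu6UAS9uZq93Lqph4m7u7u6qqqqqalmiKu6qpqYiImqqqqEEEmpiJu7qqqZq7vMu7qpmIiZq6iZd2VWeJd3eaqZmZh0I2mYiJmIiJu8zMzLqpmYd3ibzLuGZmZ3h3d6qZmZh3ZTNpqZh2VFaJqruqqpmYiIiImruau7h3d3iIq6mZqpdTISR4h2VCI0VomZmZiZmIiHh3dYvN24iHdmatupmqupdDESRmZ3UzNFZ5mZiJmpiHZ2VQerzLqZmGVE3bqqqru6h1RGiJqYZUVmiZmYiamHeIh3A4ury6qqh1Ke3KmZmauqqXZ5q8qZdFVomZmImoiKu7tSSszMyqqYcz3sqZiYeId4dmiK3czHREWaiZiJmYnMzHUlzc3MuodlFv+4iIdmZVeJmJic3exjRGqYmImZd727VjBt3dyqmZhSn/upiXaIeKq6q6mr3admaaiJmZmGrbtVUQju/tzN3cp+/927qJqpmauqqZm8uYmYmHiZmYeMymVnEG3//u3d7s3//+3KiIiamqmIiKu5iKmYZ3iaqJvKh3mRA8/+3d3tu//u7tyodmiZmId3q6l2nNyYm7u6rNzLmstgCN3MzMy53u3t3cupd3iIiHesqHeM/+27vLqr3+7M7dowFXmau8qu3N3MvLuoiImIh53JmImt7suYiJm93tzf/+kgAViqu5zczMzLy5mImZiHjOypmHeamHd3iJqrzM3u/tkwBYqrqtzMzLu6mIiIiId5zLmYd3d4iIiIiKmaq83e7rczaaqqzLzMy6qZiIiIiHiZmZmHd4iIiIiIl1Voq8zd2oVXqqq8zMy7u6qYiIiJiIiJmZh3iIiIiIhTEBNYqr3Lh2eaqazdy7u7u6mJmYiIiIiZqXeImIiIh1QgABRWesyXZoqpqru6vMvLqqqqmIiIiIm7l4iImZmIZ3YwATRFnLhmiZmaqqq8zMy6qqupiIiIiKyniIiJmYmJqqYhJERayoZ5qZqqq7zNzMuqu7qZmaqZrMmIiImYmZq8zJQjRDWbuXmpmqqqu7u8u6q8zLu83bq924iIiZmZq7ze2lIiESV4d5mJqqqZmZq7urzu3Mze2oncmYiJmZi7q97utjIQAAIzeYiZmYdmebu6qazLqZq5ZK25mImZiMqqze/9uXQQABAoiIiIdmZ4q6p1RWZlZ3iWbMqYmaiIypms3///7tuGUQWHd3d3iamal2ZUVWZVaahJypiZmIe6mJq87/////7qAodmZnmry5iIh2ZmZmVnmUSrqYmIdpmYmZq7zM3e7/+SiGZoq6qXZVZ3VFZniHeIY1mod4d3ZniIiIiIh3ib7+isu7u6lTIjVnd2Z4mamIh0NHdnd3lDNFVVZVRDM1ec7L3u3KdEVWZ4iYd3iJmpmYZVaIiJqxESIiIjRFZlVWirmpmXVFeJmZmImGVWeKurupmau8zMQyMzM0V4mqmHd3eXQ0VomZmZmaq7qGVmirzMzLvN3MzKiIiHeJqpmHd3dpmIiaqqmZmqu8zLqHZoqru7uru7uv7cu7upmamYdVaHq7vLu7upmaq7qru6l1VoiImZmZmZ/t3LvLu7vMuYZXisy6u6mbuqqpmZmqqZdVZmZ4iId4fd3Mqru7zN3bqXaJy4VXdUarqZmIiImYd3d3dnd2ZmZszMy6u7u6q97bqHiIh0RVMliYiId3d2dkRnh3mGZlVVzN3dy7qZl2i93KiIiamJuEJGd4dlRWeIYiRnerl2ZlbMzMuph2aZh2iql3mqvMzdpUVWdlVnmqvIM2d6zJd3d6mIdlVWdnqphlZniKvM3e7bdlVmiavMzN2XiIrcuZmpqHdmZneHaKqZiIiZq7zM3u7bl4mrvN3d7cqpms3cq8yqmYiIeIh3eaqqmZmaq7vO7v/tupq83t3duqmJve7MzamZiIh4iId3mqqqqXeJqq3b7//aibvN3M26mYm83d3dqYiJiIiIiHd5mqqqh2eZmsqs7tp4m7zMzMuqmaq83cypmZmYiaqph3iJmaqYd4iZmom8yoiZu7zcuqqpmqq7u7u6qqqqqqqYd4iZmqh3iJiIiJvJeImrvLqXd4iZmZmIztzMy7u6qph3eImaqXeImIiJi8hoiZqqh2ZVZoiIiHab7t3dy6mZqYd3iJqph4iZiImauWeJmZh3iYdlZ3iZh2RpqqzJmZmZmYiIiamHiZmHiampd4mYiJmrynZmeImXlzNESJmZmZqpmYiJmYeJmYiIuYh3iIiJq7zdy5dniZiahmZYmqqpmqqqmImZiImpiIi7hmeIiJq7vM3u7ah4mYmYiGm7uqqqqqqpmZmIiaqYiLylV4mZqruqvM3v7KiaiZmIaLqpmqqqu6qZmZiJqZmIvdY1iZmZqpmqqr3u2pqJmIh4mIiZqqqrqqqpmYq6iIit7ESJmZmZmZmZms7smYmYdnmZmZmqqqq7u7qpmbuHd5vvo3mZiZmZmYiZrN2qeJiGaaqZmZqqqruqq6mZvJd3ib7neqmJmZmYiImazbqImZd4mZmZmZmZmZmImZmrqHeIm9yLqZmZmIiIiJm9yqmZqpipmIiZmIiJqqh4iZqpd4iJvJqqmZiId4iImazcuqqamKmYiJmIiZmqu6h3iamHdmeKmJmqmYh3d4iJm8zMu5qaqpiImZmZmZmrzKiImHdlRWiHd4qZmIiIiIiau8zMuquqmIeZmZmYiJm8yoiHZmVDVnZmaZmZmYiIiIma"/>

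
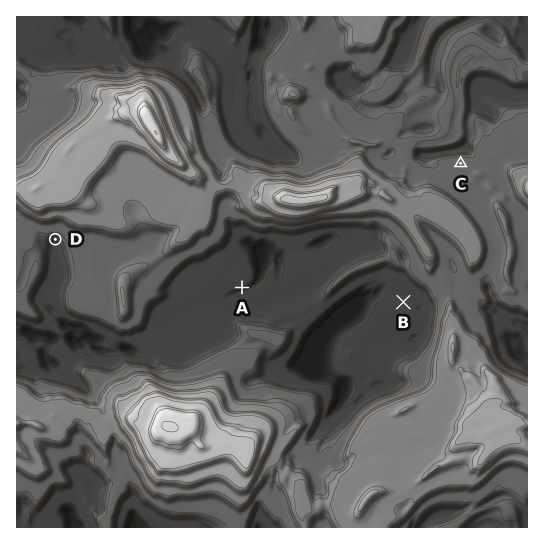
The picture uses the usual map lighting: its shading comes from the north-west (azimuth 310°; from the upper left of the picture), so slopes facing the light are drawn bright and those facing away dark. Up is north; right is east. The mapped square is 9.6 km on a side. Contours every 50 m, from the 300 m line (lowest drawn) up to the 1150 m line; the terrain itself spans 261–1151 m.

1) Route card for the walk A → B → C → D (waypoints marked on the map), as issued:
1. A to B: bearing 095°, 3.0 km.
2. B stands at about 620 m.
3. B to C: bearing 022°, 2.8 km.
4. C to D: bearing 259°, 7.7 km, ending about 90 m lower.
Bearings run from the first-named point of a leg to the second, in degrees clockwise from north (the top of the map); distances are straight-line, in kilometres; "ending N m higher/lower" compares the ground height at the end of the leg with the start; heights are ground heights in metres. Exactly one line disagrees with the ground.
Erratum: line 2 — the height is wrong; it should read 410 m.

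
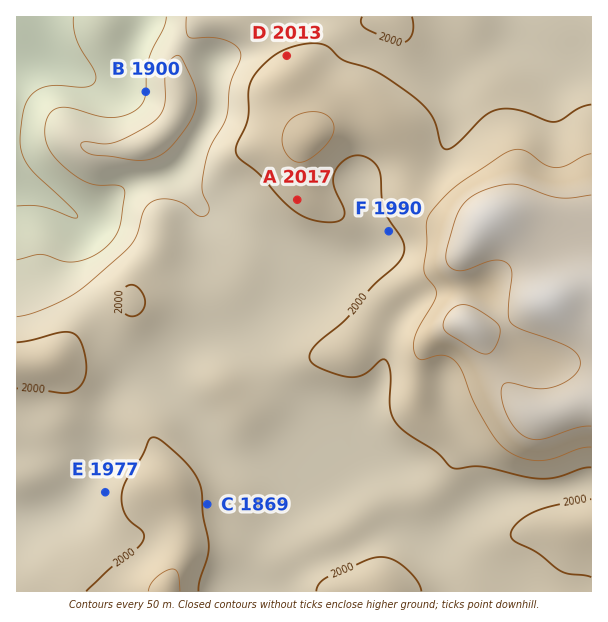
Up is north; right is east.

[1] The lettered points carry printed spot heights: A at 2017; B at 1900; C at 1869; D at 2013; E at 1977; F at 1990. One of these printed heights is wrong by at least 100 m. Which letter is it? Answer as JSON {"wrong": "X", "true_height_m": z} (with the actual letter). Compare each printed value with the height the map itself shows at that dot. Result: {"wrong": "C", "true_height_m": 1994}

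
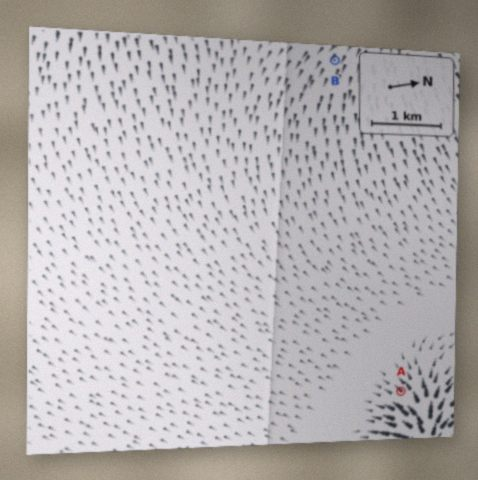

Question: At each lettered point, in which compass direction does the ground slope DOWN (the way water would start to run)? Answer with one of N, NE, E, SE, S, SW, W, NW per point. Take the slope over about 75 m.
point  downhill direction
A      SW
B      SE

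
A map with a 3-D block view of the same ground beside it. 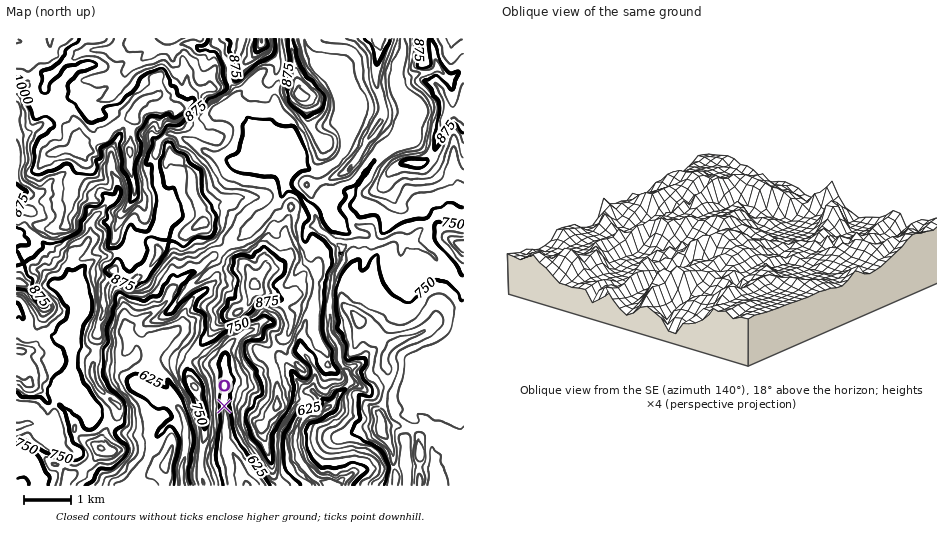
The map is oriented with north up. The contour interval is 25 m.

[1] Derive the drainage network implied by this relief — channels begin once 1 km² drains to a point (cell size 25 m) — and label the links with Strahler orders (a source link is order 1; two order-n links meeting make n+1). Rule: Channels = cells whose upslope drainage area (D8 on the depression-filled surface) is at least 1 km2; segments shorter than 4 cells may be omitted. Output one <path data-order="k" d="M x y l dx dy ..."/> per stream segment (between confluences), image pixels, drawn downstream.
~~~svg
<path data-order="1" d="M351 475l-11 9-4 1-11 0"/><path data-order="1" d="M159 434l9-10 17 1 1 1"/><path data-order="2" d="M186 426l0 21-1 1 0 9-4 7 1 21"/><path data-order="2" d="M180 410l2 3 4 13"/><path data-order="3" d="M327 407l-6 6-12 2-5 3-6 7-1 3 0 7-2 1 0 12 3 5 0 7 17 18 10 5 0 2"/><path data-order="2" d="M54 400l1 24-7 8-2 0-7-4-5-4-10 0-4 2-3 0"/><path data-order="1" d="M64 398l-8 0-2 2"/><path data-order="1" d="M158 394l11 7 11 9"/><path data-order="1" d="M454 376l1-1 0-12 3-5 0-20"/><path data-order="1" d="M315 371l0 11-2 5 0 5 14 14 0 1"/><path data-order="2" d="M148 359l20 21 10 17 2 13"/><path data-order="1" d="M447 350l11-12"/><path data-order="2" d="M458 338l0-5 2-5 0-4 2-2 0-36-8-9-1-4-6-6-8-4-12-13-4-1-3-3-6-2-4-5"/><path data-order="1" d="M248 330l-9 5-10 10-1 4-3 2 0 38-1 1 0 21 1 1 0 20 2 1 0 8 3 11 5 5 6 12 0 2 5 12 0 2"/><path data-order="1" d="M192 300l-7 9-2 4 0 9-9 9-13 6-10 10-3 4 0 8"/><path data-order="2" d="M74 282l0 30-3 3 0 41-1 1 0 5-1 1 0 5-1 2-14 15 0 15"/><path data-order="1" d="M182 280l-10 11-5 10-8 8-14 7-14 12 0 5 9 9 7 5 0 11 1 1"/><path data-order="1" d="M410 277l-10-14 0-13 2-1 0-5-5-5"/><path data-order="1" d="M119 252l-6 0-5 4-6 0-10 4-18 19 0 3"/><path data-order="3" d="M340 251l0 12-6 10-1 7-1 1 0 7-2 1 0 14-1 2 1 29 6 7 4 7 0 14 6 7 2 4 1 4 0 7-13 13-6 9-3 1"/><path data-order="2" d="M370 242l-21 1-3 1-6 7"/><path data-order="2" d="M397 239l-7 0-7 4-13-1"/><path data-order="2" d="M410 239l-13 0"/><path data-order="1" d="M307 232l4-4 5 0 5 3"/><path data-order="3" d="M321 231l2 2 4 2 6 5 6 3 1 2 0 6"/><path data-order="1" d="M251 230l29-30 1-5 6-5 5 0"/><path data-order="1" d="M452 216l-13 0-4 1-12 11-12 11-1 0"/><path data-order="1" d="M159 201l0-12-1-1 0-9-1-2-2-23 2-3 3-4 2-8 7-6 3 0 3 2 6 2 7 3 2 2 25 14 17 4 9 7 4 0 6 2 5 0 1 1 15 3 7 4 13 13"/><path data-order="3" d="M295 191l19 21 2 5 0 8 5 6"/><path data-order="2" d="M292 190l3 1"/><path data-order="1" d="M117 186l1 9-5 5-5 3-17 19-1 2 0 13-5 9-4 5-5 0-5 3 0 5-2 6 0 12 5 5"/><path data-order="2" d="M291 179l1 9 3 3"/><path data-order="2" d="M291 166l0 13"/><path data-order="1" d="M291 145l0 21"/><path data-order="1" d="M17 133l0 65"/><path data-order="1" d="M110 96l0-1 14-13 1-8 8-10 11-7 8-2 7-6"/><path data-order="1" d="M347 89l0 46-1 2-2 11-3 8-7 7-11 6-3 1-7 0-5-2-3 0-6 2-8 9"/><path data-order="1" d="M434 69l-2 2-4 1-12 2-9 4-2 0-7 7 1 6 11 13 2 5 0 3-10 19-3 2-1 5-8 8-5 2-11 12-5 8-6 6-2 5-4 3 0 2-4 5-2 7-7 11 2 4 11 15 11 0 4 5 2 2 0 6-4 3"/><path data-order="1" d="M66 62l3-2 6-2 5-4 7-4 3 0 1-1 25 0 11-5 5-4 4 0 1-1 10 0 11 10 1 0"/><path data-order="2" d="M159 49l9 0 6-2 4 0 2-3 3-1 10 1 7 5 4-1 7-5 3 0 4 4 5 6 0 2 5 7 0 3 1 2 0 12 1 4 6 7 0 5-4 3 0 6 5 5 4 1 7 7 1 4 42 45"/>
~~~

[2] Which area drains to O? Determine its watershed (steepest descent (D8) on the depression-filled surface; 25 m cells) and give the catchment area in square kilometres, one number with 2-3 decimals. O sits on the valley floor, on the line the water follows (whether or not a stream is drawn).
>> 3.866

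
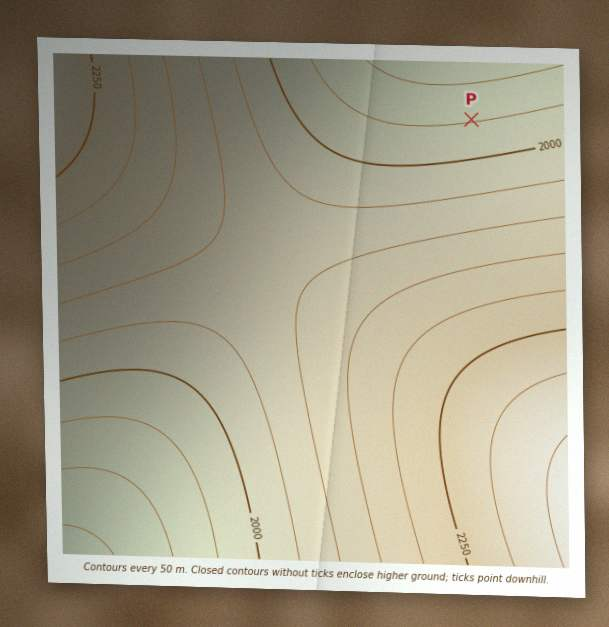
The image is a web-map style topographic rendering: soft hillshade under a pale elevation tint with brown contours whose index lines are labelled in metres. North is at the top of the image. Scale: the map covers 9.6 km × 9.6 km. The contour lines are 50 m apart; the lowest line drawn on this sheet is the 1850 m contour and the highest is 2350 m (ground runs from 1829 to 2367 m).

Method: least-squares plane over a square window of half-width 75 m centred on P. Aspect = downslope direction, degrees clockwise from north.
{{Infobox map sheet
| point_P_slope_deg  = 4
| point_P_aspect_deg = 351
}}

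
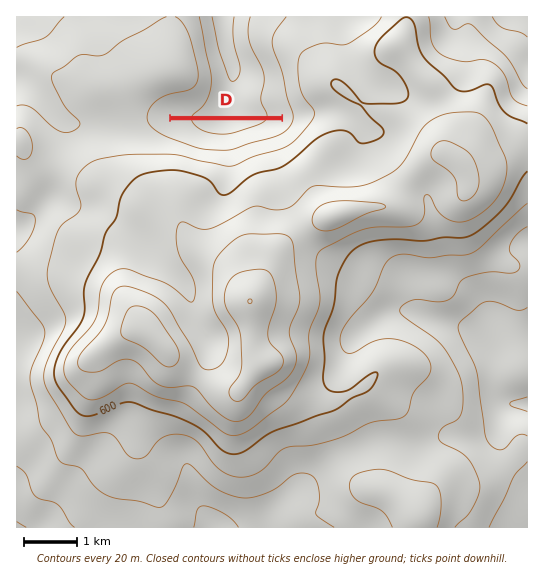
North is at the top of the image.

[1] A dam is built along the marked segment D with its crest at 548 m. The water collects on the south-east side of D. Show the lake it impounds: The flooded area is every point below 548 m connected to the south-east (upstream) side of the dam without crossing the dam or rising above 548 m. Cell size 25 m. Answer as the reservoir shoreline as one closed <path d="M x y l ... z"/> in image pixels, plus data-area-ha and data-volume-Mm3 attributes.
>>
<path d="M279 120l-106 0-1 1 6 7 1 0 4 4 14 7 2 0 2 1 5 0 1 1 22 0 1-1 4 0 1-1 3 0 1-2 7-1 1-1 4 0 2-2 4 0 1-1 4 0 5-3 3 0 5-2 4-4 1-2-1-1z" data-area-ha="57" data-volume-Mm3="4.31"/>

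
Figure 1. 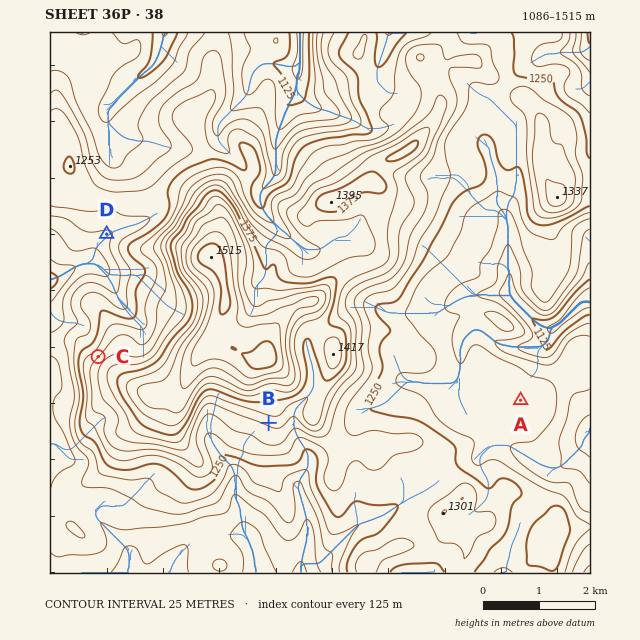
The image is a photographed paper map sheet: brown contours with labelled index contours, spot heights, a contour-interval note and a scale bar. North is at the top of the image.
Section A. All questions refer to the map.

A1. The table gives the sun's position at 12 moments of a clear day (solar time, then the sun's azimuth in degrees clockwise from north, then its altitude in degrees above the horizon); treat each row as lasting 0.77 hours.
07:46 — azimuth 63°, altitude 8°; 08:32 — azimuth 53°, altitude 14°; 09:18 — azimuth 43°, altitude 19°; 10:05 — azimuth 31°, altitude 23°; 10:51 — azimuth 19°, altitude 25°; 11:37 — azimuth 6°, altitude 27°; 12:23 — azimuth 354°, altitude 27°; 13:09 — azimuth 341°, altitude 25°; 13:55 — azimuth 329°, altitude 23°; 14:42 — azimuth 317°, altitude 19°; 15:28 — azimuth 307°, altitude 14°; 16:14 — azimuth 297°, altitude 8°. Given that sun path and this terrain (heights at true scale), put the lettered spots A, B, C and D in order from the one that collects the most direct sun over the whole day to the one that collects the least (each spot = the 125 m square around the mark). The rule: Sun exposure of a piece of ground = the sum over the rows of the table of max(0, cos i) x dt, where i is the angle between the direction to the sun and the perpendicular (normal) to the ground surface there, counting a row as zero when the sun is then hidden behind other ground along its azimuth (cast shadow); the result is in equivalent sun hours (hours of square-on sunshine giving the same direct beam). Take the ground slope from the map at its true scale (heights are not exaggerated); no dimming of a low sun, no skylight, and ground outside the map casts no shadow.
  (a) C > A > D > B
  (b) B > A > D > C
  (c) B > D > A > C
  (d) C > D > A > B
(a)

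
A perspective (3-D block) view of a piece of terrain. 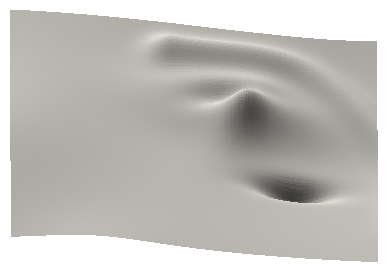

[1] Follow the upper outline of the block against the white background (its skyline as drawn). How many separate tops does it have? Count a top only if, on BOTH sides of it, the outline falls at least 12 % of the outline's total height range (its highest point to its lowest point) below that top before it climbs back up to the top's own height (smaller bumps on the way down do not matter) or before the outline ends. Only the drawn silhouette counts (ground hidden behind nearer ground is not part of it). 0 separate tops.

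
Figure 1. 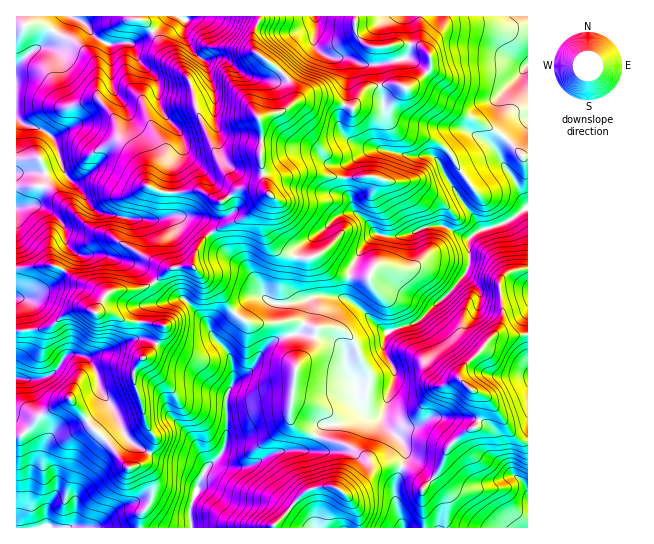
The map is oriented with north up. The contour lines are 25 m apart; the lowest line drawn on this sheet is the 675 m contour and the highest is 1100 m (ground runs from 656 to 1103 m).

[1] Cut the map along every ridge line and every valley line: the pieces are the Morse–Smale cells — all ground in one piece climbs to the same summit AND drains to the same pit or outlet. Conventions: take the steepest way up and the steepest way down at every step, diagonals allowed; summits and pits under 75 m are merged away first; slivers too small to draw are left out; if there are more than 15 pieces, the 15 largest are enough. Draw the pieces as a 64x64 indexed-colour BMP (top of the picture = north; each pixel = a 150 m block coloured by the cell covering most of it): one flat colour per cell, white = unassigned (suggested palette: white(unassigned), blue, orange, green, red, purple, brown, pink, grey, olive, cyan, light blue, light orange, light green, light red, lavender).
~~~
<image width="64" height="64" href="data:image/bmp;base64,Qk12CAAAAAAAAHYAAAAoAAAAQAAAAEAAAAABAAQAAAAAAAAIAAATCwAAEwsAABAAAAAAAAAA////ALR3HwAOf/8ALKAsACgn1gC9Z5QAS1aMAMJ34wB/f38AIr28AM++FwDox64AeLv/AIrfmACWmP8A1bDFAGZmZmZmZmZjMzMzmZmZmZm7u7u7u7zMzHd3d3d3d3d3ZmZmZmZmZmYzMzOZmZmZmZu7u7u7vMzMd3d3d3d3d3dmZmZmZmZmZjMzM5mZmZmZmbu7u7vMzMx3d3d3d3d3d2ZmZmZmZmZmYzMzmZmZmZmZm7u7u8zMx3d3d3d3d3d3ZmZmZmZmZmZjMzM5mZmZmZmZu7u5zMzHd3d3d3d3d3dmZmZmZmZmZmMzMzmZmZmZmZmZmZmczMd3d3d3d3d3d2ZmZmZmZmZmYzMzOZmZmZmZmZmZmZnMzHdEd3d3d3d3ZmZmZmZmZmYzMzMzmZmZmZmZmZmZmazMdERHd3d3d3dmZmZmZmZlVTMzMzMzMzM5mZmZmZmZqqqkREd3d3d3d2ZmZmZmZlVVUzMzMzMzMzM5mZmZmZqqqqRERHd3d3d3ZmZmZmZmVVVTMzMzMzMzMzMzOZmaqqqqREREd3d3d3dmZmZmZmVVVVMzMzMzMzMzMzMxqqqqqqREREREd3d3RFVmZmZmVVVVUzMzMzMzMzMzMRGqqqqqRERERERHd3dEVVZmZmVVVVUzMzMzMzMzMzMRERERqqpERERERER3dERVVWZmVVVVVTMzMzMzMzMzMxEREREREURERERERHdERFVVVmVVVVVVMzMzMzMzMzMzERERERERREREREREd0REVVVVVVVVVVMzMzMzMzMzMzMxEREREREURERERERERERVVVVVVVVVUzMzMzMzMzMzMzERERERERRERERERERERFVVVVVVVVVTMzMzMzMzMzMzMRERERERFEREREREREREVVVVVVVVVVMzMzMzMzMzMzMxEREREREURERERERERERVVVVVVVVVUzMzMzMzMzMzMzERERERERRERERERERERFVVVVVVVVVVMzMzMzMzMzMzMxERERERREREREREREREVVVVVVVVVVVTMzMzMzMzMzMzMRERERFERERERERERERVVVVVVVVVVVUzMzMzMzMzMzMxEREREURERERERERERFVVVVVVVVVVVTMzMzMzMzMzMzERERERFEREREREREREIiIlVVVVVVVTMzMzMzMzEzMzERERERERFEREREREREQiIiJVVVVTMzMzMzMzMxERERERERERERERFERERERERCIiIiIiMzMzMzMzMzMxERERERERERERERERREREREREIiIiIiIjMzMzMzMzMxEREREREREREREREREUREREREQiIiIiIiIzMzMzMzMzERERERERERERERERERFERERERCIiIiIiIiIiIzMzMzERERERERERERERERERERREREREIiIiIiIiIiIiMzMxEREREREREREREREREREREUREREQiIiIiIiIiIiIiMxERERERERERERERERERERERRERERCIiIiIiIiIiIiIiEREREREREREREREREREREREUREREIiIiIiIiIiIiIiIRERERERERERERERERERERERREREQiIiIiIiIiIiIiIiERERERERERERERERERERERFERERCIiIiIiIiIiIiIiIhEREREREREREREREREREREUREREIiIiIiIiIiIiIiIiIREREREREREREREREREREREUREQiIiIiIiIiIiIiIiIiIhERERERERERERERERERERERRCIiIiIiIiIiIiIiIiIiIREREREREREREREREREREREUIiIiIiIiIiIiIiIiIiIiEREREREREREREREREREREREiIiIiIiIiIiIiIiIiIiIhERERERERERERERERERERESIiIiIiIiIiIiIiIiIiIiERERERERERERERERERERERIiIiIiIiIiIiIiIiIiIiIREREREREREREREREREREREiIiIiIiIiIiIiIiIiIiIhERERERERERERERERERERESIiIiIiIiIiIiIiIiIiIiERERERERERERERERERERERIiIiIiIiIiIiIiIiIiIiIREREREREREREREREREREREiIiIiIiIiIiIiIiIiIiIhERERERERERERERERERERESIiIiIiIiIiIiIiIiIiIiERERERERERERERERERERERIiIiIiIiIiIiIiIiIiIiIREREREREREREREREREREREiIiIiIiIiIiIiIiIiIiIhERERERERERERERERERERESIiIiIiIiIiIiIiIiIiIiERERERERERERERERERERERIiIiIiIiIiIiIiIiIiIiIiIREREREREREREREREREREiIiIiIiIiIiIiIiIiIiIiIigRGIiBERERERERERERESIiIiIiIiIiIiIiIiIiIiIiKIiIiIERERERERERERERIiIiIiIiIiIiIiIiIiIiIiKIiIiIiIgYiBEREREREREiIiIiIiIiIiIiIiIiIiIiIoiIiIiIiIiIgRERERERESIiIiIiIiIiIiIiIiIiIiIoiIiIiIiIiIiIERERERERIiIiIiIiIiIiIiIiIiIiKIiIiIiIiIiIiIgREREREREiIiIiIiIiIiIiIiIiIiKIiIiIiIiIiIiIgRERERERESIiIiIiIiIiIiIiIiIiIoiIiIiIiIgRERERERERERERIiIiIiIiIiIiIiIiIiIiiIiIiIiIgREREREREREREREiIiIiIiIiIiIiIiIiIiKIiIiIiIgRERERERERERERESIiIiIiIiIiIiIiIiIiIoiIiIiIiBERERERERERERER"/>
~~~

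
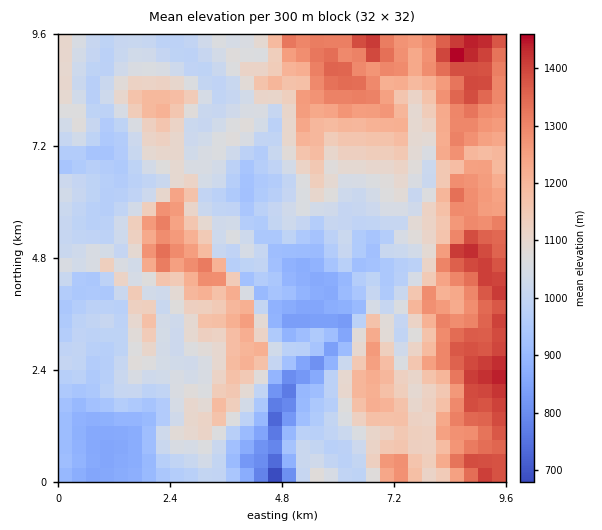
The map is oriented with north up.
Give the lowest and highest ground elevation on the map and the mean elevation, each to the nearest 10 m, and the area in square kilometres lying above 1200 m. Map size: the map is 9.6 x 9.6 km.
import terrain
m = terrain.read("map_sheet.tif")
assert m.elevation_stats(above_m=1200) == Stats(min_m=640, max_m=1480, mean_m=1090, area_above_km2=23.9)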